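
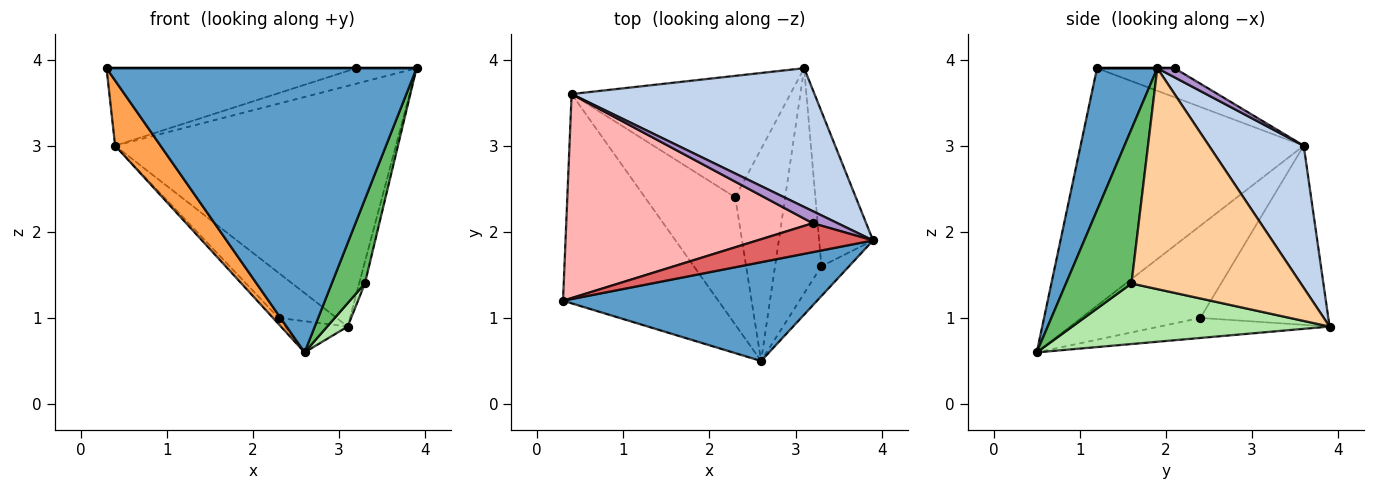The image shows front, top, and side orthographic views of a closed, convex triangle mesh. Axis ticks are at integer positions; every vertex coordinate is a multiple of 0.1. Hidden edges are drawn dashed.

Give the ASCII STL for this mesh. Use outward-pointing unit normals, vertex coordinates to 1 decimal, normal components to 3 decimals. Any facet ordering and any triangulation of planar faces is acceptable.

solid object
 facet normal 0.181 -0.929 0.323
  outer loop
   vertex 2.6 0.5 0.6
   vertex 3.9 1.9 3.9
   vertex 0.3 1.2 3.9
  endloop
 endfacet
 facet normal 0.281 0.831 0.480
  outer loop
   vertex 0.4 3.6 3.0
   vertex 3.9 1.9 3.9
   vertex 3.1 3.9 0.9
  endloop
 endfacet
 facet normal -0.825 -0.168 -0.539
  outer loop
   vertex 0.4 3.6 3.0
   vertex 2.6 0.5 0.6
   vertex 0.3 1.2 3.9
  endloop
 endfacet
 facet normal 0.971 0.033 -0.237
  outer loop
   vertex 3.3 1.6 1.4
   vertex 3.1 3.9 0.9
   vertex 3.9 1.9 3.9
  endloop
 endfacet
 facet normal 0.881 -0.446 -0.158
  outer loop
   vertex 3.3 1.6 1.4
   vertex 3.9 1.9 3.9
   vertex 2.6 0.5 0.6
  endloop
 endfacet
 facet normal 0.792 -0.063 -0.607
  outer loop
   vertex 3.3 1.6 1.4
   vertex 2.6 0.5 0.6
   vertex 3.1 3.9 0.9
  endloop
 endfacet
 facet normal 0.000 0.000 1.000
  outer loop
   vertex 3.2 2.1 3.9
   vertex 0.3 1.2 3.9
   vertex 3.9 1.9 3.9
  endloop
 endfacet
 facet normal -0.110 0.353 0.929
  outer loop
   vertex 3.2 2.1 3.9
   vertex 0.4 3.6 3.0
   vertex 0.3 1.2 3.9
  endloop
 endfacet
 facet normal 0.220 0.770 0.599
  outer loop
   vertex 3.2 2.1 3.9
   vertex 3.9 1.9 3.9
   vertex 0.4 3.6 3.0
  endloop
 endfacet
 facet normal -0.369 0.135 -0.920
  outer loop
   vertex 2.3 2.4 1.0
   vertex 3.1 3.9 0.9
   vertex 2.6 0.5 0.6
  endloop
 endfacet
 facet normal -0.609 0.275 -0.744
  outer loop
   vertex 2.3 2.4 1.0
   vertex 0.4 3.6 3.0
   vertex 3.1 3.9 0.9
  endloop
 endfacet
 facet normal -0.714 0.034 -0.699
  outer loop
   vertex 2.3 2.4 1.0
   vertex 2.6 0.5 0.6
   vertex 0.4 3.6 3.0
  endloop
 endfacet
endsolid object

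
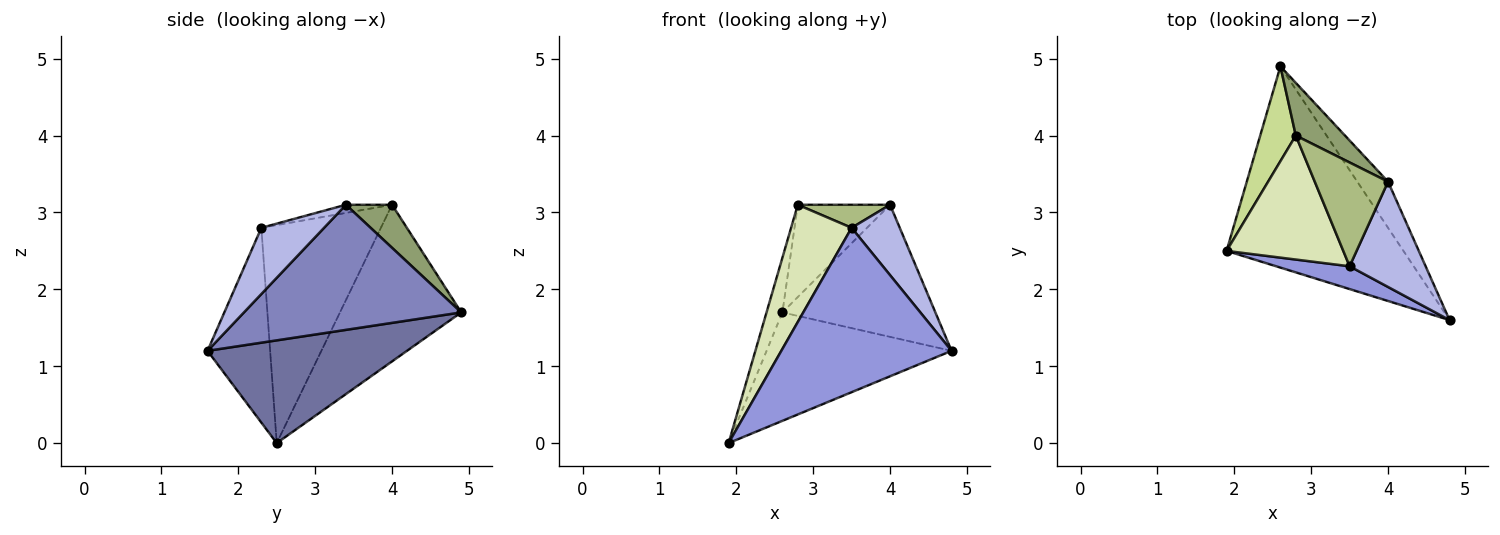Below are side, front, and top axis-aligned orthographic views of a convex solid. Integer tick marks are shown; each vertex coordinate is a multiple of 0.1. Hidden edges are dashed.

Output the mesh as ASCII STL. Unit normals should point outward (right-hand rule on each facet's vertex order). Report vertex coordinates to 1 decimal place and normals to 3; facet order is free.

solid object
 facet normal 0.455 0.422 -0.784
  outer loop
   vertex 2.6 4.9 1.7
   vertex 4.8 1.6 1.2
   vertex 1.9 2.5 0.0
  endloop
 endfacet
 facet normal 0.802 0.564 -0.197
  outer loop
   vertex 4.0 3.4 3.1
   vertex 4.8 1.6 1.2
   vertex 2.6 4.9 1.7
  endloop
 endfacet
 facet normal -0.342 -0.931 0.129
  outer loop
   vertex 3.5 2.3 2.8
   vertex 1.9 2.5 0.0
   vertex 4.8 1.6 1.2
  endloop
 endfacet
 facet normal 0.586 -0.450 0.673
  outer loop
   vertex 3.5 2.3 2.8
   vertex 4.8 1.6 1.2
   vertex 4.0 3.4 3.1
  endloop
 endfacet
 facet normal 0.398 0.796 0.455
  outer loop
   vertex 2.8 4.0 3.1
   vertex 4.0 3.4 3.1
   vertex 2.6 4.9 1.7
  endloop
 endfacet
 facet normal -0.108 -0.216 0.970
  outer loop
   vertex 2.8 4.0 3.1
   vertex 3.5 2.3 2.8
   vertex 4.0 3.4 3.1
  endloop
 endfacet
 facet normal -0.967 0.127 0.220
  outer loop
   vertex 2.8 4.0 3.1
   vertex 2.6 4.9 1.7
   vertex 1.9 2.5 0.0
  endloop
 endfacet
 facet normal -0.805 -0.408 0.431
  outer loop
   vertex 2.8 4.0 3.1
   vertex 1.9 2.5 0.0
   vertex 3.5 2.3 2.8
  endloop
 endfacet
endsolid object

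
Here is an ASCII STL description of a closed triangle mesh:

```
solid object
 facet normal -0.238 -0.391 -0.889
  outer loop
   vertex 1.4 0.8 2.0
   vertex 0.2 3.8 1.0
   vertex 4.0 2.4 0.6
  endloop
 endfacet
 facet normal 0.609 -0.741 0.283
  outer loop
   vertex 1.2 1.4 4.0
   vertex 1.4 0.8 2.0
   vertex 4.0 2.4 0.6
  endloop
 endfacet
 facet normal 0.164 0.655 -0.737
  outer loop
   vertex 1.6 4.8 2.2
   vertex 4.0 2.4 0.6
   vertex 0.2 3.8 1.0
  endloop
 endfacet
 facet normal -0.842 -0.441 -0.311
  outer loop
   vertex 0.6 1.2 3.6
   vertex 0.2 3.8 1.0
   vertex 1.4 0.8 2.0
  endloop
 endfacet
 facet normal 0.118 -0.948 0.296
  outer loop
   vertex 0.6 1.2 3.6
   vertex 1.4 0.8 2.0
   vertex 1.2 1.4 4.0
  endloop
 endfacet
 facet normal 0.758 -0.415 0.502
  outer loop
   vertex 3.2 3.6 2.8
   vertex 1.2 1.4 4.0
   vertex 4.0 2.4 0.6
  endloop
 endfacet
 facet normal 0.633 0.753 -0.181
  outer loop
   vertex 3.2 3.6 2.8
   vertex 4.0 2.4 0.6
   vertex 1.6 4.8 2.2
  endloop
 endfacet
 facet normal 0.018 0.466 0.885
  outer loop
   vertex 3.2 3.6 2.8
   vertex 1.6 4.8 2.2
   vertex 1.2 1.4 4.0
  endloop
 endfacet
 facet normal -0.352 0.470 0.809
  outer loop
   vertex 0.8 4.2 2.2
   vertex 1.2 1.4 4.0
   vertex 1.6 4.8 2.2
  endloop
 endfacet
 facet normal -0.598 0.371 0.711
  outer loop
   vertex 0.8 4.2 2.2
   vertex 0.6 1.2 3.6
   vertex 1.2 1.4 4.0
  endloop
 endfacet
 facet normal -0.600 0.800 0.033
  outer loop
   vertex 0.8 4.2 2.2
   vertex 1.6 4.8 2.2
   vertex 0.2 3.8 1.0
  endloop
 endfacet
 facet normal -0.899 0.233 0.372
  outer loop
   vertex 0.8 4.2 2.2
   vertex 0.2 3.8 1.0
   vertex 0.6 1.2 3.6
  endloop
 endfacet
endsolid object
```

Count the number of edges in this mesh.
18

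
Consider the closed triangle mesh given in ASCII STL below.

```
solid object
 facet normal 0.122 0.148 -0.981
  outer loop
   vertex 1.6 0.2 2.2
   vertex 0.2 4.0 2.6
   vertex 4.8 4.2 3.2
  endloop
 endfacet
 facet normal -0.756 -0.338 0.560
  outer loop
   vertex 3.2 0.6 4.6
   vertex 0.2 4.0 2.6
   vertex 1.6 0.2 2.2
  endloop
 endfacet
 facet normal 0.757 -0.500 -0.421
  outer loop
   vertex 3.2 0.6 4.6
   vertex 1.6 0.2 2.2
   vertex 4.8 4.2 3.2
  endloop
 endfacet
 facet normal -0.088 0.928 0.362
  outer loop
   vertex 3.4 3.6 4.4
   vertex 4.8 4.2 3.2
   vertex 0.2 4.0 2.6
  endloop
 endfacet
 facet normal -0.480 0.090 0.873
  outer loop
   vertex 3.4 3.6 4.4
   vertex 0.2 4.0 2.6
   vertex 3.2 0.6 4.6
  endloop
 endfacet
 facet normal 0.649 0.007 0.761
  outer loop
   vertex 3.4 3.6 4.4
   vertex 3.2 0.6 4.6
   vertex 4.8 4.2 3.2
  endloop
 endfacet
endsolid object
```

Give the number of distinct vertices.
5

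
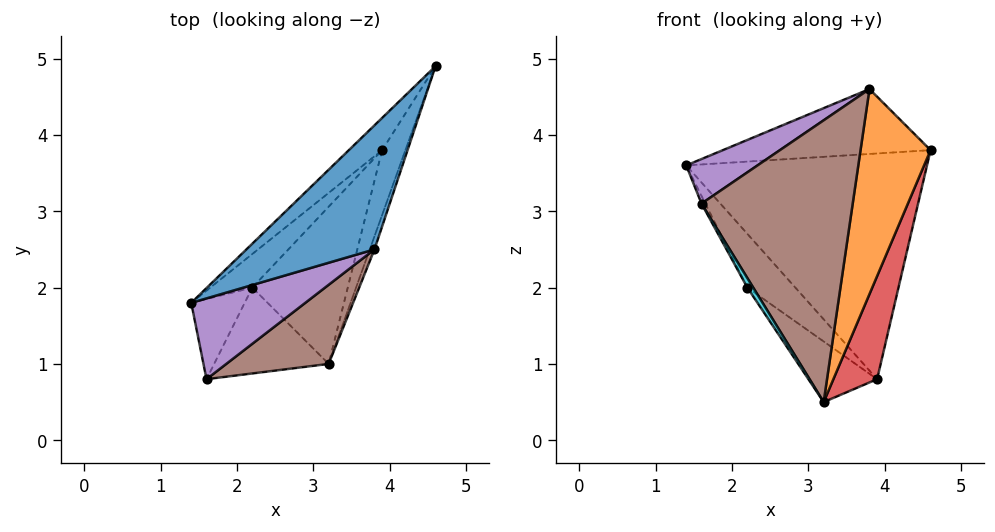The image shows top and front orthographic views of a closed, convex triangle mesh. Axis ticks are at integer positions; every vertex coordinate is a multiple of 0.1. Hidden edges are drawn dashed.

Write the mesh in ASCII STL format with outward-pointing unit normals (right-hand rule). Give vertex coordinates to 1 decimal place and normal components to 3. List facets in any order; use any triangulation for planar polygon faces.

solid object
 facet normal -0.450 0.414 0.791
  outer loop
   vertex 3.8 2.5 4.6
   vertex 4.6 4.9 3.8
   vertex 1.4 1.8 3.6
  endloop
 endfacet
 facet normal 0.946 -0.322 -0.021
  outer loop
   vertex 3.8 2.5 4.6
   vertex 3.2 1.0 0.5
   vertex 4.6 4.9 3.8
  endloop
 endfacet
 facet normal -0.689 0.718 -0.102
  outer loop
   vertex 3.9 3.8 0.8
   vertex 1.4 1.8 3.6
   vertex 4.6 4.9 3.8
  endloop
 endfacet
 facet normal 0.964 -0.226 -0.142
  outer loop
   vertex 3.9 3.8 0.8
   vertex 4.6 4.9 3.8
   vertex 3.2 1.0 0.5
  endloop
 endfacet
 facet normal -0.219 -0.471 0.855
  outer loop
   vertex 1.6 0.8 3.1
   vertex 3.8 2.5 4.6
   vertex 1.4 1.8 3.6
  endloop
 endfacet
 facet normal 0.488 -0.840 0.236
  outer loop
   vertex 1.6 0.8 3.1
   vertex 3.2 1.0 0.5
   vertex 3.8 2.5 4.6
  endloop
 endfacet
 facet normal -0.786 0.524 -0.328
  outer loop
   vertex 2.2 2.0 2.0
   vertex 1.4 1.8 3.6
   vertex 3.9 3.8 0.8
  endloop
 endfacet
 facet normal -0.721 0.249 -0.647
  outer loop
   vertex 2.2 2.0 2.0
   vertex 3.9 3.8 0.8
   vertex 3.2 1.0 0.5
  endloop
 endfacet
 facet normal -0.896 0.042 -0.443
  outer loop
   vertex 2.2 2.0 2.0
   vertex 1.6 0.8 3.1
   vertex 1.4 1.8 3.6
  endloop
 endfacet
 facet normal -0.848 -0.058 -0.526
  outer loop
   vertex 2.2 2.0 2.0
   vertex 3.2 1.0 0.5
   vertex 1.6 0.8 3.1
  endloop
 endfacet
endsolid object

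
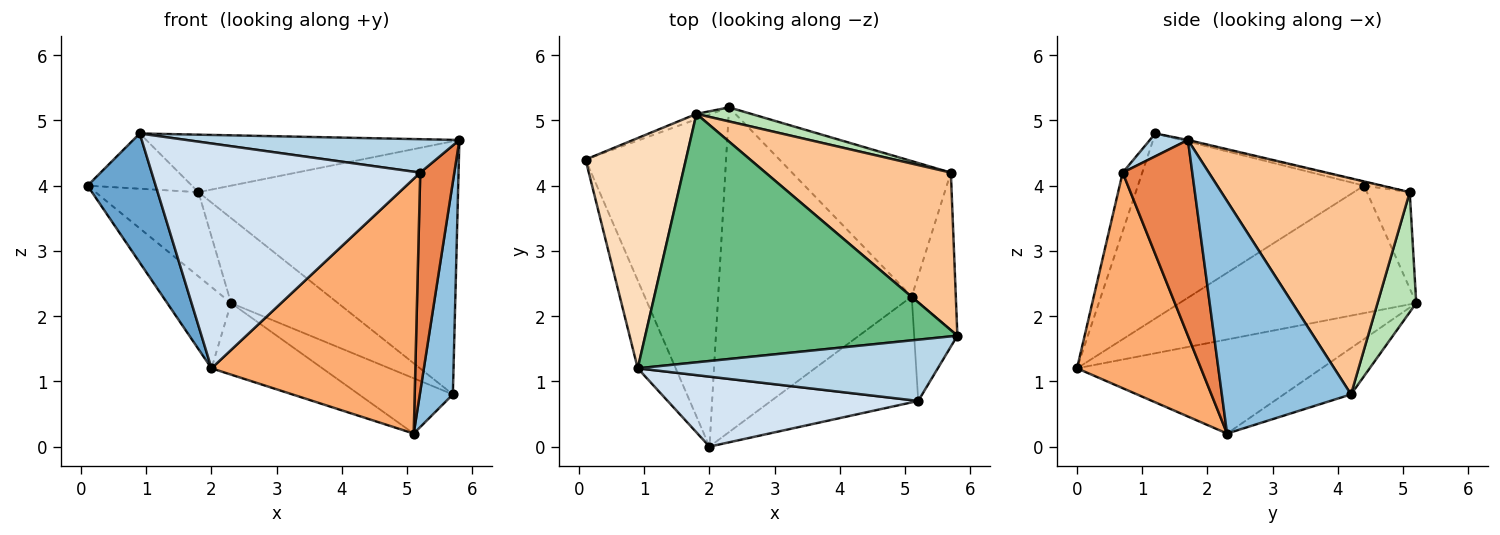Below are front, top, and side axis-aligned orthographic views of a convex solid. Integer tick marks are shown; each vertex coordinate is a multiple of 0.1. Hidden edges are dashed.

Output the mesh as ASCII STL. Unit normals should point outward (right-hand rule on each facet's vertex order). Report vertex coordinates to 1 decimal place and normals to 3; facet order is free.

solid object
 facet normal -0.940 -0.283 -0.193
  outer loop
   vertex 0.9 1.2 4.8
   vertex 0.1 4.4 4.0
   vertex 2.0 0.0 1.2
  endloop
 endfacet
 facet normal 0.953 -0.244 -0.181
  outer loop
   vertex 5.7 4.2 0.8
   vertex 5.8 1.7 4.7
   vertex 5.1 2.3 0.2
  endloop
 endfacet
 facet normal 0.067 -0.478 0.876
  outer loop
   vertex 5.2 0.7 4.2
   vertex 5.8 1.7 4.7
   vertex 0.9 1.2 4.8
  endloop
 endfacet
 facet normal -0.069 -0.953 0.296
  outer loop
   vertex 5.2 0.7 4.2
   vertex 0.9 1.2 4.8
   vertex 2.0 0.0 1.2
  endloop
 endfacet
 facet normal 0.881 -0.431 -0.195
  outer loop
   vertex 5.2 0.7 4.2
   vertex 5.1 2.3 0.2
   vertex 5.8 1.7 4.7
  endloop
 endfacet
 facet normal 0.490 -0.805 -0.334
  outer loop
   vertex 5.2 0.7 4.2
   vertex 2.0 0.0 1.2
   vertex 5.1 2.3 0.2
  endloop
 endfacet
 facet normal 0.524 0.723 0.450
  outer loop
   vertex 1.8 5.1 3.9
   vertex 5.8 1.7 4.7
   vertex 5.7 4.2 0.8
  endloop
 endfacet
 facet normal -0.039 0.233 0.972
  outer loop
   vertex 1.8 5.1 3.9
   vertex 0.1 4.4 4.0
   vertex 0.9 1.2 4.8
  endloop
 endfacet
 facet normal -0.003 0.226 0.974
  outer loop
   vertex 1.8 5.1 3.9
   vertex 0.9 1.2 4.8
   vertex 5.8 1.7 4.7
  endloop
 endfacet
 facet normal -0.383 0.922 -0.058
  outer loop
   vertex 2.3 5.2 2.2
   vertex 0.1 4.4 4.0
   vertex 1.8 5.1 3.9
  endloop
 endfacet
 facet normal 0.337 0.929 0.154
  outer loop
   vertex 2.3 5.2 2.2
   vertex 1.8 5.1 3.9
   vertex 5.7 4.2 0.8
  endloop
 endfacet
 facet normal -0.261 0.365 -0.894
  outer loop
   vertex 2.3 5.2 2.2
   vertex 5.7 4.2 0.8
   vertex 5.1 2.3 0.2
  endloop
 endfacet
 facet normal -0.661 0.178 -0.729
  outer loop
   vertex 2.3 5.2 2.2
   vertex 2.0 0.0 1.2
   vertex 0.1 4.4 4.0
  endloop
 endfacet
 facet normal -0.429 0.194 -0.882
  outer loop
   vertex 2.3 5.2 2.2
   vertex 5.1 2.3 0.2
   vertex 2.0 0.0 1.2
  endloop
 endfacet
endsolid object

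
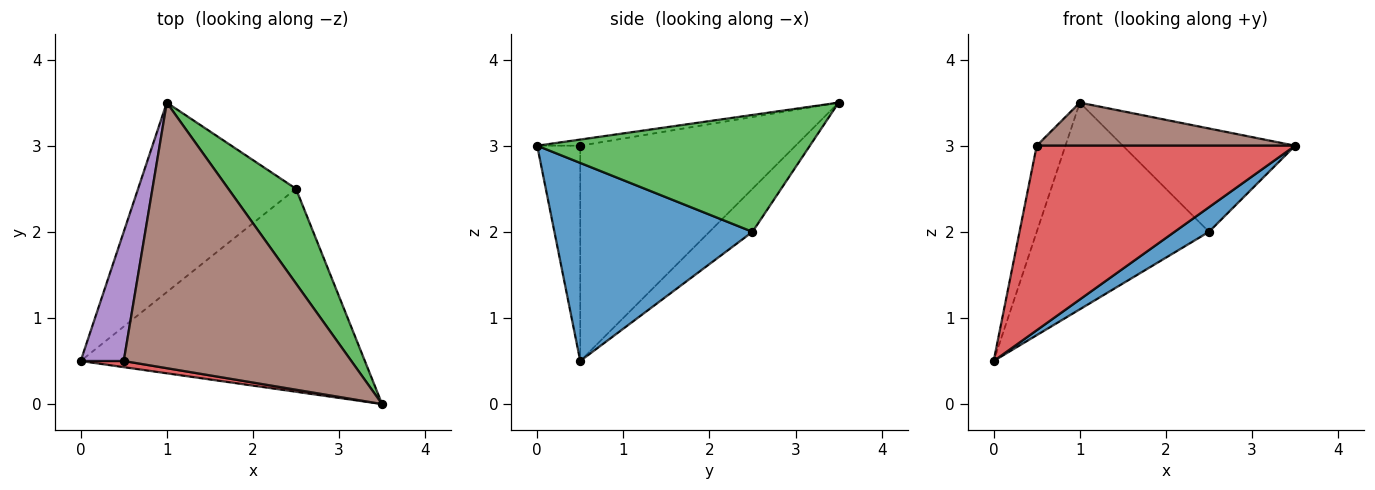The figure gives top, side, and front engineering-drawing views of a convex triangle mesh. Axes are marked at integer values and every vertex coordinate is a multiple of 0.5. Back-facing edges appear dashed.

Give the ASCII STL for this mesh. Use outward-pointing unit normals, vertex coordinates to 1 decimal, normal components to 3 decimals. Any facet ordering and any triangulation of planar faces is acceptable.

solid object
 facet normal 0.569 -0.099 -0.816
  outer loop
   vertex 2.5 2.5 2.0
   vertex 3.5 0.0 3.0
   vertex 0.0 0.5 0.5
  endloop
 endfacet
 facet normal -0.181 0.725 -0.665
  outer loop
   vertex 2.5 2.5 2.0
   vertex 0.0 0.5 0.5
   vertex 1.0 3.5 3.5
  endloop
 endfacet
 facet normal 0.759 0.480 0.440
  outer loop
   vertex 2.5 2.5 2.0
   vertex 1.0 3.5 3.5
   vertex 3.5 0.0 3.0
  endloop
 endfacet
 facet normal -0.164 -0.986 0.033
  outer loop
   vertex 0.5 0.5 3.0
   vertex 0.0 0.5 0.5
   vertex 3.5 0.0 3.0
  endloop
 endfacet
 facet normal -0.972 0.130 0.194
  outer loop
   vertex 0.5 0.5 3.0
   vertex 1.0 3.5 3.5
   vertex 0.0 0.5 0.5
  endloop
 endfacet
 facet normal -0.027 -0.160 0.987
  outer loop
   vertex 0.5 0.5 3.0
   vertex 3.5 0.0 3.0
   vertex 1.0 3.5 3.5
  endloop
 endfacet
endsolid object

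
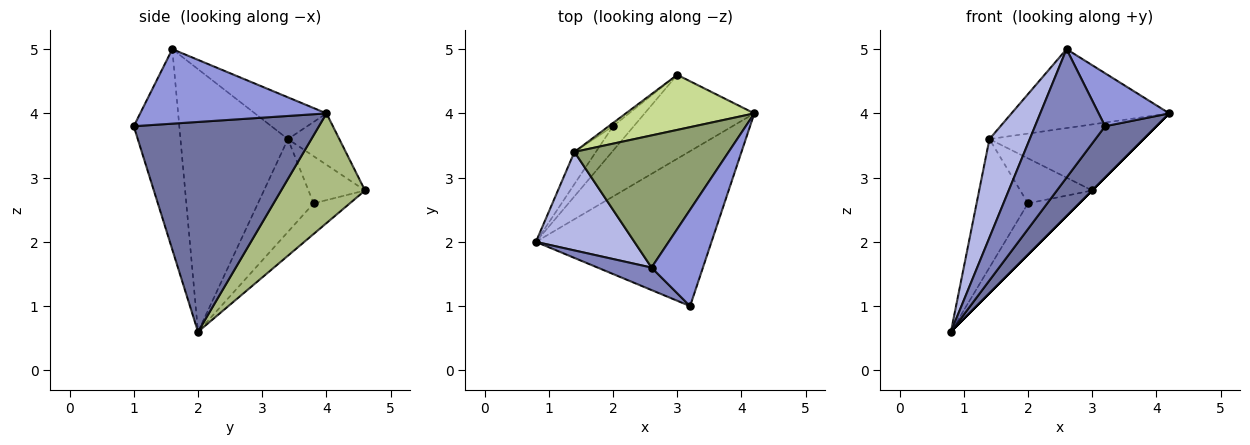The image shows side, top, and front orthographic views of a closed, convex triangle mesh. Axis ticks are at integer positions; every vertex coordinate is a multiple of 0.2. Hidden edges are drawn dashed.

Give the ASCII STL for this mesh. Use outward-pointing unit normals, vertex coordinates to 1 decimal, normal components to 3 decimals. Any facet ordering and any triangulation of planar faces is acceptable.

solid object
 facet normal 0.750 -0.208 -0.628
  outer loop
   vertex 3.2 1.0 3.8
   vertex 0.8 2.0 0.6
   vertex 4.2 4.0 4.0
  endloop
 endfacet
 facet normal -0.539 -0.830 0.145
  outer loop
   vertex 2.6 1.6 5.0
   vertex 0.8 2.0 0.6
   vertex 3.2 1.0 3.8
  endloop
 endfacet
 facet normal 0.786 -0.298 0.542
  outer loop
   vertex 2.6 1.6 5.0
   vertex 3.2 1.0 3.8
   vertex 4.2 4.0 4.0
  endloop
 endfacet
 facet normal -0.883 -0.331 0.331
  outer loop
   vertex 1.4 3.4 3.6
   vertex 0.8 2.0 0.6
   vertex 2.6 1.6 5.0
  endloop
 endfacet
 facet normal -0.226 0.499 0.836
  outer loop
   vertex 1.4 3.4 3.6
   vertex 2.6 1.6 5.0
   vertex 4.2 4.0 4.0
  endloop
 endfacet
 facet normal 0.707 0.000 -0.707
  outer loop
   vertex 3.0 4.6 2.8
   vertex 4.2 4.0 4.0
   vertex 0.8 2.0 0.6
  endloop
 endfacet
 facet normal -0.248 0.744 0.620
  outer loop
   vertex 3.0 4.6 2.8
   vertex 1.4 3.4 3.6
   vertex 4.2 4.0 4.0
  endloop
 endfacet
 facet normal -0.724 0.669 -0.167
  outer loop
   vertex 2.0 3.8 2.6
   vertex 0.8 2.0 0.6
   vertex 1.4 3.4 3.6
  endloop
 endfacet
 facet normal -0.537 0.762 -0.363
  outer loop
   vertex 2.0 3.8 2.6
   vertex 3.0 4.6 2.8
   vertex 0.8 2.0 0.6
  endloop
 endfacet
 facet normal -0.617 0.785 -0.056
  outer loop
   vertex 2.0 3.8 2.6
   vertex 1.4 3.4 3.6
   vertex 3.0 4.6 2.8
  endloop
 endfacet
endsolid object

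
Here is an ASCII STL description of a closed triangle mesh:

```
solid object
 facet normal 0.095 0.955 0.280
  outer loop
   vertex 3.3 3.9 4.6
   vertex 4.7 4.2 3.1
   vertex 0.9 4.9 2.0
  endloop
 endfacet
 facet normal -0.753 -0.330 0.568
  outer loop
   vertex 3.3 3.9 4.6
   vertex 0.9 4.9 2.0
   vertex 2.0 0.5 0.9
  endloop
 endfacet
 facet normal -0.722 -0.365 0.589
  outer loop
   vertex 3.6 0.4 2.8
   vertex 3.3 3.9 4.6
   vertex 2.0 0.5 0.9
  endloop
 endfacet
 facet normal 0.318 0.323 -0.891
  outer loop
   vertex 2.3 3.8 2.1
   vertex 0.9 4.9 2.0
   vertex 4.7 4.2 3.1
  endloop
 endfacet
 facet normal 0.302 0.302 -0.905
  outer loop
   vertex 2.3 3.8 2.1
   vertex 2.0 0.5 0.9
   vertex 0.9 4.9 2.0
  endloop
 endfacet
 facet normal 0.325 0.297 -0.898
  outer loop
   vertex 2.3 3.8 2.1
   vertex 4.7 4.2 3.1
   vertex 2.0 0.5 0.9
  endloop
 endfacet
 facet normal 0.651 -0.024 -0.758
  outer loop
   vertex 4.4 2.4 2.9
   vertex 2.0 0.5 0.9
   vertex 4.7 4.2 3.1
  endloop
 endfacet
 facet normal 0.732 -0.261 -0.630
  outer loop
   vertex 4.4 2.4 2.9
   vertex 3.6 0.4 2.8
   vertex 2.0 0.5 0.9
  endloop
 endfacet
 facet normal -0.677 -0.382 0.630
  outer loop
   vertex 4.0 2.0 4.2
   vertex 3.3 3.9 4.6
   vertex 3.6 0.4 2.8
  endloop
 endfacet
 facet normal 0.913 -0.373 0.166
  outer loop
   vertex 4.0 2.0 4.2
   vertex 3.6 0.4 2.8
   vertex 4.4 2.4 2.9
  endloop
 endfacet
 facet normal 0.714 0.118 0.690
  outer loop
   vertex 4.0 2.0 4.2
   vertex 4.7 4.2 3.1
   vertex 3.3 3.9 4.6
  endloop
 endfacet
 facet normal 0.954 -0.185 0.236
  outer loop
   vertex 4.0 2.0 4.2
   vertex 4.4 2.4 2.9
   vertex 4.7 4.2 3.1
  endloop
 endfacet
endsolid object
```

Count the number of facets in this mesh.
12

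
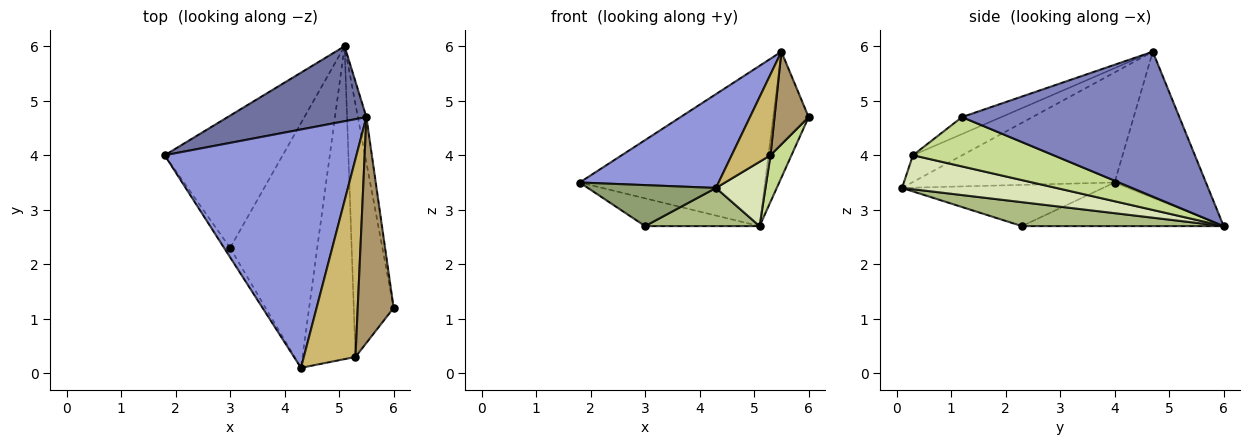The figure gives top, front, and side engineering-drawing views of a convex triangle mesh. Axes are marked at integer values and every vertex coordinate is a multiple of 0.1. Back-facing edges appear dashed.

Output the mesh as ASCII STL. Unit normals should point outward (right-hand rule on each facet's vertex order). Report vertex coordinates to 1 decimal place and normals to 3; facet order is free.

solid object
 facet normal -0.407 0.827 0.387
  outer loop
   vertex 5.5 4.7 5.9
   vertex 5.1 6.0 2.7
   vertex 1.8 4.0 3.5
  endloop
 endfacet
 facet normal 0.985 0.161 -0.058
  outer loop
   vertex 5.5 4.7 5.9
   vertex 6.0 1.2 4.7
   vertex 5.1 6.0 2.7
  endloop
 endfacet
 facet normal -0.471 -0.323 0.821
  outer loop
   vertex 4.3 0.1 3.4
   vertex 5.5 4.7 5.9
   vertex 1.8 4.0 3.5
  endloop
 endfacet
 facet normal -0.340 0.193 -0.920
  outer loop
   vertex 3.0 2.3 2.7
   vertex 1.8 4.0 3.5
   vertex 5.1 6.0 2.7
  endloop
 endfacet
 facet normal -0.837 -0.533 -0.122
  outer loop
   vertex 3.0 2.3 2.7
   vertex 4.3 0.1 3.4
   vertex 1.8 4.0 3.5
  endloop
 endfacet
 facet normal 0.262 -0.149 -0.954
  outer loop
   vertex 3.0 2.3 2.7
   vertex 5.1 6.0 2.7
   vertex 4.3 0.1 3.4
  endloop
 endfacet
 facet normal 0.773 -0.115 -0.624
  outer loop
   vertex 5.3 0.3 4.0
   vertex 5.1 6.0 2.7
   vertex 6.0 1.2 4.7
  endloop
 endfacet
 facet normal 0.532 -0.171 -0.830
  outer loop
   vertex 5.3 0.3 4.0
   vertex 4.3 0.1 3.4
   vertex 5.1 6.0 2.7
  endloop
 endfacet
 facet normal -0.400 -0.348 0.848
  outer loop
   vertex 5.3 0.3 4.0
   vertex 6.0 1.2 4.7
   vertex 5.5 4.7 5.9
  endloop
 endfacet
 facet normal -0.433 -0.341 0.835
  outer loop
   vertex 5.3 0.3 4.0
   vertex 5.5 4.7 5.9
   vertex 4.3 0.1 3.4
  endloop
 endfacet
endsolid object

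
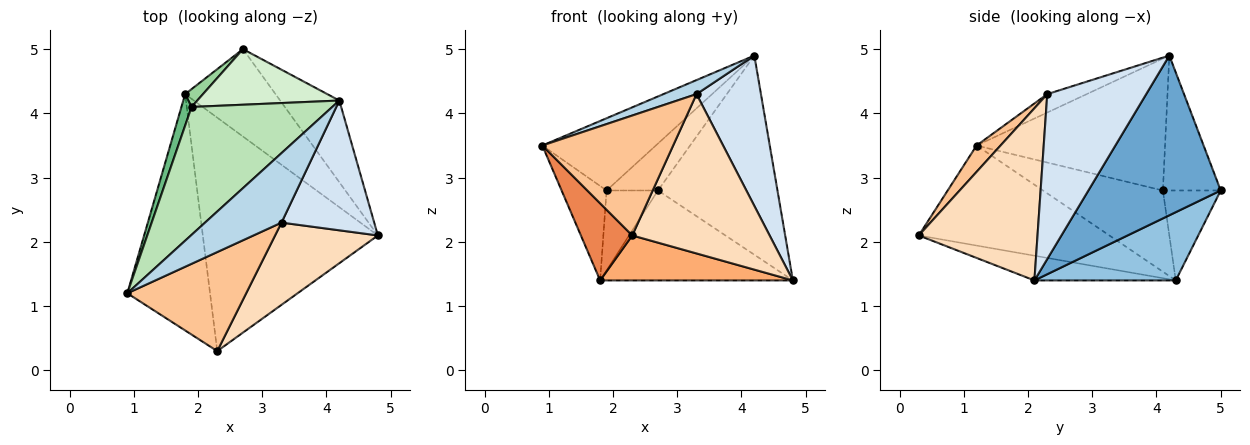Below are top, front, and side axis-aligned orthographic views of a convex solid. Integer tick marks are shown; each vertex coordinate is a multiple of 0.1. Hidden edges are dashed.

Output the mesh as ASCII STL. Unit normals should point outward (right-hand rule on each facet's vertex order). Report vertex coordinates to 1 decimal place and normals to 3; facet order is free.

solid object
 facet normal 0.716 0.646 -0.265
  outer loop
   vertex 4.2 4.2 4.9
   vertex 4.8 2.1 1.4
   vertex 2.7 5.0 2.8
  endloop
 endfacet
 facet normal 0.466 0.635 -0.617
  outer loop
   vertex 1.8 4.3 1.4
   vertex 2.7 5.0 2.8
   vertex 4.8 2.1 1.4
  endloop
 endfacet
 facet normal -0.230 -0.192 0.954
  outer loop
   vertex 3.3 2.3 4.3
   vertex 4.2 4.2 4.9
   vertex 0.9 1.2 3.5
  endloop
 endfacet
 facet normal 0.758 -0.494 0.426
  outer loop
   vertex 3.3 2.3 4.3
   vertex 4.8 2.1 1.4
   vertex 4.2 4.2 4.9
  endloop
 endfacet
 facet normal -0.755 -0.203 -0.624
  outer loop
   vertex 2.3 0.3 2.1
   vertex 0.9 1.2 3.5
   vertex 1.8 4.3 1.4
  endloop
 endfacet
 facet normal -0.137 -0.187 -0.973
  outer loop
   vertex 2.3 0.3 2.1
   vertex 1.8 4.3 1.4
   vertex 4.8 2.1 1.4
  endloop
 endfacet
 facet normal 0.140 -0.763 0.631
  outer loop
   vertex 2.3 0.3 2.1
   vertex 3.3 2.3 4.3
   vertex 0.9 1.2 3.5
  endloop
 endfacet
 facet normal 0.609 -0.705 0.364
  outer loop
   vertex 2.3 0.3 2.1
   vertex 4.8 2.1 1.4
   vertex 3.3 2.3 4.3
  endloop
 endfacet
 facet normal -0.930 0.349 0.116
  outer loop
   vertex 1.9 4.1 2.8
   vertex 1.8 4.3 1.4
   vertex 0.9 1.2 3.5
  endloop
 endfacet
 facet normal -0.739 0.657 0.147
  outer loop
   vertex 1.9 4.1 2.8
   vertex 2.7 5.0 2.8
   vertex 1.8 4.3 1.4
  endloop
 endfacet
 facet normal -0.632 0.381 0.675
  outer loop
   vertex 1.9 4.1 2.8
   vertex 0.9 1.2 3.5
   vertex 4.2 4.2 4.9
  endloop
 endfacet
 facet normal -0.587 0.522 0.618
  outer loop
   vertex 1.9 4.1 2.8
   vertex 4.2 4.2 4.9
   vertex 2.7 5.0 2.8
  endloop
 endfacet
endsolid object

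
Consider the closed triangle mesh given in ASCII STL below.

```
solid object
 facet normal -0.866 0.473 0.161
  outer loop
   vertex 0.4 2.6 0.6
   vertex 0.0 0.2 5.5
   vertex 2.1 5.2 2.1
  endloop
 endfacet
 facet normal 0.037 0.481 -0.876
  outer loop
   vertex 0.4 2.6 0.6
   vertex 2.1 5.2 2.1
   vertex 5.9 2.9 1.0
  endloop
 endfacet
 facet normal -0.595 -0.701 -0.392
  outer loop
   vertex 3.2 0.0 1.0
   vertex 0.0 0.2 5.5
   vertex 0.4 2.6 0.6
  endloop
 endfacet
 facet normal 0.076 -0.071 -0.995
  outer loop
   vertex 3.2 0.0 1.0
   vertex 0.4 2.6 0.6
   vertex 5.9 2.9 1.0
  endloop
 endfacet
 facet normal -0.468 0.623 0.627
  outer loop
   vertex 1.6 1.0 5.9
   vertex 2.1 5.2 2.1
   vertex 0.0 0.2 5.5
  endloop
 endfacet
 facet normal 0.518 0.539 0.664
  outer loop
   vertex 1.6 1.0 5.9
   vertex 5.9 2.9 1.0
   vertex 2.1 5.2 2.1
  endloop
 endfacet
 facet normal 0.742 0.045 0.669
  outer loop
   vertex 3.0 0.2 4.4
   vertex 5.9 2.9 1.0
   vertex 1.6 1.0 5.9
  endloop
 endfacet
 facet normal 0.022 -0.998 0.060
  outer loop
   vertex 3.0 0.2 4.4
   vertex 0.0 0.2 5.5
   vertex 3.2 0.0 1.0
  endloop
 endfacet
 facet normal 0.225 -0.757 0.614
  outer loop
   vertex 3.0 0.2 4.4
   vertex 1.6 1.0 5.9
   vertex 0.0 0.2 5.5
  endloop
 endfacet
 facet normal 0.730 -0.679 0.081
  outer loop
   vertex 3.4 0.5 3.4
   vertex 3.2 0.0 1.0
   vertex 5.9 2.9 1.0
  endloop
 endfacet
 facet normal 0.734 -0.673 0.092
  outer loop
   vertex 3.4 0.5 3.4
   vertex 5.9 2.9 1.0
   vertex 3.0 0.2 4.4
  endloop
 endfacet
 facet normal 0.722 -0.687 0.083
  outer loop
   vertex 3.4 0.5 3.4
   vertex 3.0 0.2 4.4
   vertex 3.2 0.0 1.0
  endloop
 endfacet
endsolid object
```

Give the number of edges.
18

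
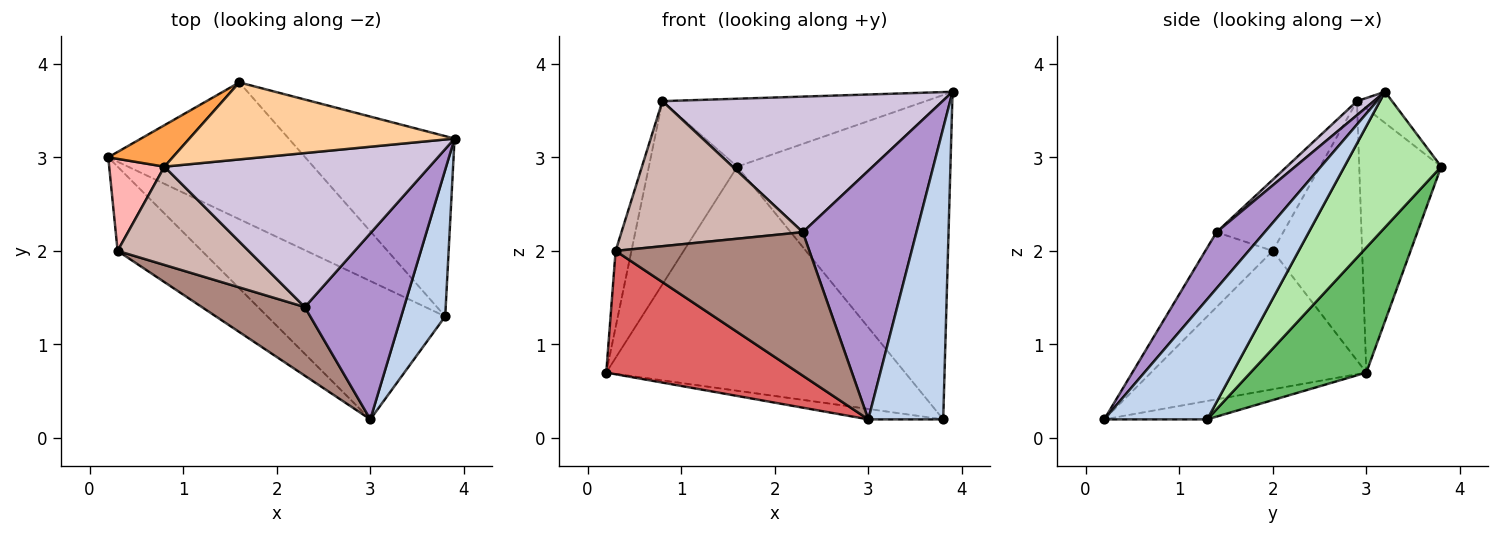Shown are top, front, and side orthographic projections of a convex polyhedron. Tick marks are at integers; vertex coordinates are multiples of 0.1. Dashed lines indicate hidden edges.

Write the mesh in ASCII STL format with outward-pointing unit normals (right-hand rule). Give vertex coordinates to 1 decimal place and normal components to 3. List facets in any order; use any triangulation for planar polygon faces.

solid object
 facet normal -0.103 0.075 -0.992
  outer loop
   vertex 3.8 1.3 0.2
   vertex 3.0 0.2 0.2
   vertex 0.2 3.0 0.7
  endloop
 endfacet
 facet normal 0.775 -0.564 0.284
  outer loop
   vertex 3.8 1.3 0.2
   vertex 3.9 3.2 3.7
   vertex 3.0 0.2 0.2
  endloop
 endfacet
 facet normal -0.671 0.723 0.164
  outer loop
   vertex 1.6 3.8 2.9
   vertex 0.2 3.0 0.7
   vertex 0.8 2.9 3.6
  endloop
 endfacet
 facet normal -0.088 0.659 0.747
  outer loop
   vertex 1.6 3.8 2.9
   vertex 0.8 2.9 3.6
   vertex 3.9 3.2 3.7
  endloop
 endfacet
 facet normal 0.314 0.810 -0.495
  outer loop
   vertex 1.6 3.8 2.9
   vertex 3.8 1.3 0.2
   vertex 0.2 3.0 0.7
  endloop
 endfacet
 facet normal 0.369 0.812 -0.452
  outer loop
   vertex 1.6 3.8 2.9
   vertex 3.9 3.2 3.7
   vertex 3.8 1.3 0.2
  endloop
 endfacet
 facet normal -0.680 -0.606 -0.414
  outer loop
   vertex 0.3 2.0 2.0
   vertex 0.2 3.0 0.7
   vertex 3.0 0.2 0.2
  endloop
 endfacet
 facet normal -0.964 0.170 0.205
  outer loop
   vertex 0.3 2.0 2.0
   vertex 0.8 2.9 3.6
   vertex 0.2 3.0 0.7
  endloop
 endfacet
 facet normal 0.321 -0.758 0.567
  outer loop
   vertex 2.3 1.4 2.2
   vertex 3.0 0.2 0.2
   vertex 3.9 3.2 3.7
  endloop
 endfacet
 facet normal 0.040 -0.660 0.750
  outer loop
   vertex 2.3 1.4 2.2
   vertex 3.9 3.2 3.7
   vertex 0.8 2.9 3.6
  endloop
 endfacet
 facet normal -0.299 -0.861 0.412
  outer loop
   vertex 2.3 1.4 2.2
   vertex 0.3 2.0 2.0
   vertex 3.0 0.2 0.2
  endloop
 endfacet
 facet normal -0.291 -0.792 0.537
  outer loop
   vertex 2.3 1.4 2.2
   vertex 0.8 2.9 3.6
   vertex 0.3 2.0 2.0
  endloop
 endfacet
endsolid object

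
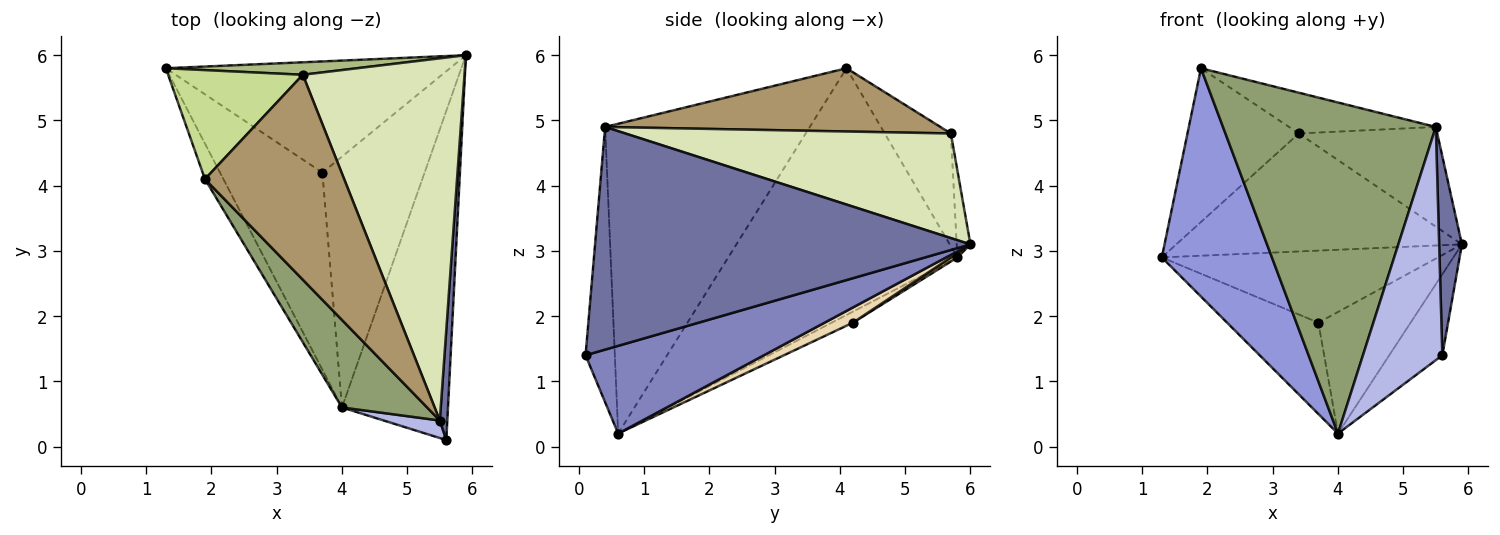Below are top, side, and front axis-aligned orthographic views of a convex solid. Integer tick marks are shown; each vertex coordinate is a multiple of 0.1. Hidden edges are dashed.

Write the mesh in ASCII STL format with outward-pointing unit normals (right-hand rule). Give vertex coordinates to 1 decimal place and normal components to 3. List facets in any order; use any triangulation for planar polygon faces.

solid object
 facet normal 0.998 -0.060 0.034
  outer loop
   vertex 5.5 0.4 4.9
   vertex 5.6 0.1 1.4
   vertex 5.9 6.0 3.1
  endloop
 endfacet
 facet normal 0.626 0.186 -0.757
  outer loop
   vertex 4.0 0.6 0.2
   vertex 5.9 6.0 3.1
   vertex 5.6 0.1 1.4
  endloop
 endfacet
 facet normal -0.899 -0.432 -0.067
  outer loop
   vertex 4.0 0.6 0.2
   vertex 1.9 4.1 5.8
   vertex 1.3 5.8 2.9
  endloop
 endfacet
 facet normal -0.345 -0.936 0.070
  outer loop
   vertex 4.0 0.6 0.2
   vertex 5.6 0.1 1.4
   vertex 5.5 0.4 4.9
  endloop
 endfacet
 facet normal -0.681 -0.708 0.187
  outer loop
   vertex 4.0 0.6 0.2
   vertex 5.5 0.4 4.9
   vertex 1.9 4.1 5.8
  endloop
 endfacet
 facet normal -0.048 0.993 0.105
  outer loop
   vertex 3.4 5.7 4.8
   vertex 5.9 6.0 3.1
   vertex 1.3 5.8 2.9
  endloop
 endfacet
 facet normal -0.436 0.734 0.521
  outer loop
   vertex 3.4 5.7 4.8
   vertex 1.3 5.8 2.9
   vertex 1.9 4.1 5.8
  endloop
 endfacet
 facet normal 0.529 0.225 0.818
  outer loop
   vertex 3.4 5.7 4.8
   vertex 5.5 0.4 4.9
   vertex 5.9 6.0 3.1
  endloop
 endfacet
 facet normal 0.407 0.178 0.896
  outer loop
   vertex 3.4 5.7 4.8
   vertex 1.9 4.1 5.8
   vertex 5.5 0.4 4.9
  endloop
 endfacet
 facet normal 0.013 0.544 -0.839
  outer loop
   vertex 3.7 4.2 1.9
   vertex 1.3 5.8 2.9
   vertex 5.9 6.0 3.1
  endloop
 endfacet
 facet normal -0.097 0.418 -0.903
  outer loop
   vertex 3.7 4.2 1.9
   vertex 4.0 0.6 0.2
   vertex 1.3 5.8 2.9
  endloop
 endfacet
 facet normal 0.133 0.432 -0.892
  outer loop
   vertex 3.7 4.2 1.9
   vertex 5.9 6.0 3.1
   vertex 4.0 0.6 0.2
  endloop
 endfacet
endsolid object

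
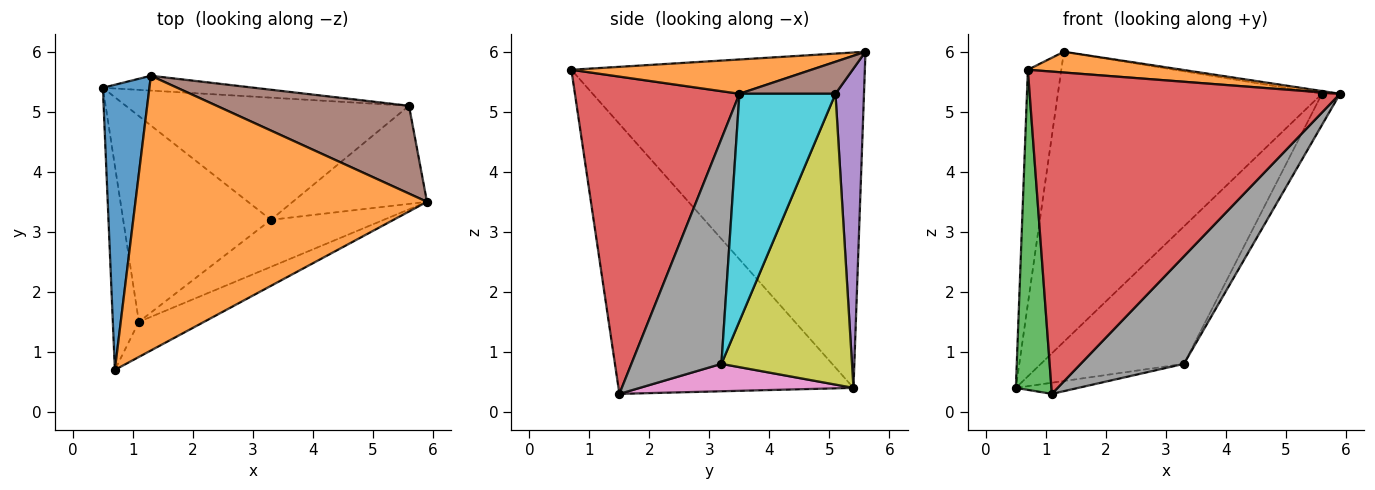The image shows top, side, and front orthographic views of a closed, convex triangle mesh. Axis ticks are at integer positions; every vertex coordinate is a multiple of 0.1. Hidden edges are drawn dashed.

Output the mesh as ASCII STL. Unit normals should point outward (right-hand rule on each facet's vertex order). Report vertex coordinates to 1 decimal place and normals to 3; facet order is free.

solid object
 facet normal -0.984 0.112 0.137
  outer loop
   vertex 1.3 5.6 6.0
   vertex 0.5 5.4 0.4
   vertex 0.7 0.7 5.7
  endloop
 endfacet
 facet normal 0.117 -0.075 0.990
  outer loop
   vertex 1.3 5.6 6.0
   vertex 0.7 0.7 5.7
   vertex 5.9 3.5 5.3
  endloop
 endfacet
 facet normal -0.984 -0.149 -0.095
  outer loop
   vertex 1.1 1.5 0.3
   vertex 0.7 0.7 5.7
   vertex 0.5 5.4 0.4
  endloop
 endfacet
 facet normal 0.466 -0.879 -0.096
  outer loop
   vertex 1.1 1.5 0.3
   vertex 5.9 3.5 5.3
   vertex 0.7 0.7 5.7
  endloop
 endfacet
 facet normal 0.107 0.993 -0.051
  outer loop
   vertex 5.6 5.1 5.3
   vertex 0.5 5.4 0.4
   vertex 1.3 5.6 6.0
  endloop
 endfacet
 facet normal 0.164 0.031 0.986
  outer loop
   vertex 5.6 5.1 5.3
   vertex 1.3 5.6 6.0
   vertex 5.9 3.5 5.3
  endloop
 endfacet
 facet normal 0.182 0.053 -0.982
  outer loop
   vertex 3.3 3.2 0.8
   vertex 1.1 1.5 0.3
   vertex 0.5 5.4 0.4
  endloop
 endfacet
 facet normal 0.624 -0.716 -0.313
  outer loop
   vertex 3.3 3.2 0.8
   vertex 5.9 3.5 5.3
   vertex 1.1 1.5 0.3
  endloop
 endfacet
 facet normal 0.564 0.617 -0.549
  outer loop
   vertex 3.3 3.2 0.8
   vertex 0.5 5.4 0.4
   vertex 5.6 5.1 5.3
  endloop
 endfacet
 facet normal 0.850 0.159 -0.502
  outer loop
   vertex 3.3 3.2 0.8
   vertex 5.6 5.1 5.3
   vertex 5.9 3.5 5.3
  endloop
 endfacet
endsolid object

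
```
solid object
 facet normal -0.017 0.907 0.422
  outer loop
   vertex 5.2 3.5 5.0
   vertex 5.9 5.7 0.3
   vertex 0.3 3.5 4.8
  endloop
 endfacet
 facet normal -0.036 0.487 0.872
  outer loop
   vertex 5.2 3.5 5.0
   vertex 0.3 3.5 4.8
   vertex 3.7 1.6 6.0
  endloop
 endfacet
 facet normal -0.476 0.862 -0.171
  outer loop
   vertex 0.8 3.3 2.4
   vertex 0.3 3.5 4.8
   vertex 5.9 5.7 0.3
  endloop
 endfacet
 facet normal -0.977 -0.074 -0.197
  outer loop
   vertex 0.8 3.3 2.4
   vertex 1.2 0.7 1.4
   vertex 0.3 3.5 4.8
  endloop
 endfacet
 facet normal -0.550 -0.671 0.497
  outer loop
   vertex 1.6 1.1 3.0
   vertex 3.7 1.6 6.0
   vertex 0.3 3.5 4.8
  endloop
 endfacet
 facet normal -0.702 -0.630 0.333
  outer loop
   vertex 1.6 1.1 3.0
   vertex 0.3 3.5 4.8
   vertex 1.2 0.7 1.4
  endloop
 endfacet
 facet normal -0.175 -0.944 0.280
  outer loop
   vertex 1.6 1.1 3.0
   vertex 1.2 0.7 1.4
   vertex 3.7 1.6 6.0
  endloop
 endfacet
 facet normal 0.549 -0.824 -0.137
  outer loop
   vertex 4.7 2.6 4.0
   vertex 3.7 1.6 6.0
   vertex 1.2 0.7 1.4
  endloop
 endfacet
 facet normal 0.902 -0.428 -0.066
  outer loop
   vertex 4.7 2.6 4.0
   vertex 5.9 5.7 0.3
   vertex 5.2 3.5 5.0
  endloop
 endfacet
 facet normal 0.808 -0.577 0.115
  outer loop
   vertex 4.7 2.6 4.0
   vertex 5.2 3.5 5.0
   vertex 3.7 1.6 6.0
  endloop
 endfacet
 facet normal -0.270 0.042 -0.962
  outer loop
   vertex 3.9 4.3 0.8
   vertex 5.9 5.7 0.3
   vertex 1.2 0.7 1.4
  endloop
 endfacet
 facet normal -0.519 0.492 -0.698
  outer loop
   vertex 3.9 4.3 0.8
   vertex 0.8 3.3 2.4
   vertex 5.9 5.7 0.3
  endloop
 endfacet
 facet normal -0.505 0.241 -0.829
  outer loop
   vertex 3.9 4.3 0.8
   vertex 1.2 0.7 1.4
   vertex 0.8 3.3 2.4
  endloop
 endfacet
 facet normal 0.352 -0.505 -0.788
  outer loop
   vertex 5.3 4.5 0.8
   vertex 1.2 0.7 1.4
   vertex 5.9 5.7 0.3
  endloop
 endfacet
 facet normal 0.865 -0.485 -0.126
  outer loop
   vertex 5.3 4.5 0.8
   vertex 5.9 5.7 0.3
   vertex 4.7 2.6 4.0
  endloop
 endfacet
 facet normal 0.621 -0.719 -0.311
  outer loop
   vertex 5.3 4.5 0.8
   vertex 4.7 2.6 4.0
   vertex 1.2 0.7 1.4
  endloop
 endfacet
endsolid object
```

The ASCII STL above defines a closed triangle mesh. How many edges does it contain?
24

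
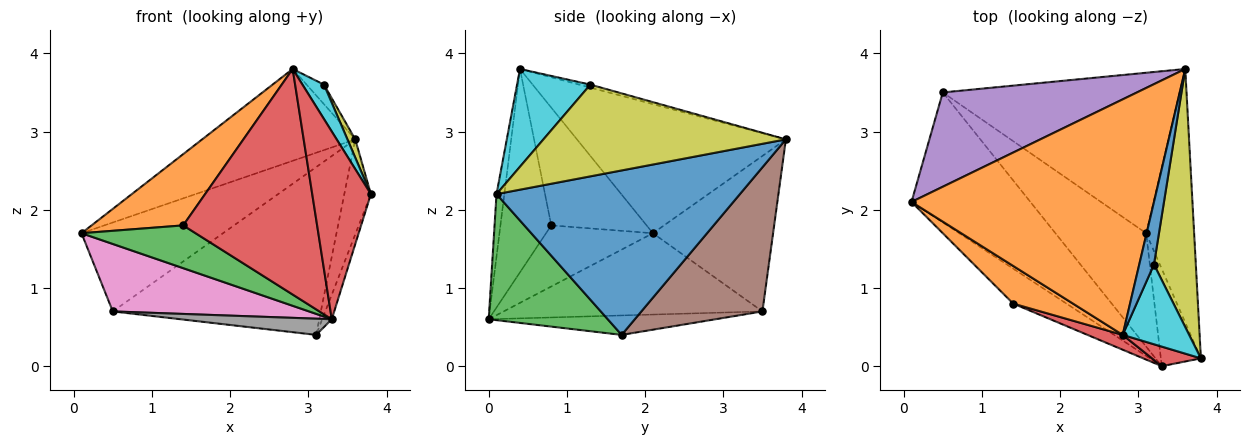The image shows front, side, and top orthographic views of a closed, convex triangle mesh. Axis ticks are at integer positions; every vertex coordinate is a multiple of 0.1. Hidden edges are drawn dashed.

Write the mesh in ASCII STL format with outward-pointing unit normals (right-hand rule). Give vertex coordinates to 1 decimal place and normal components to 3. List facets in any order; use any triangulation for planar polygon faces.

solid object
 facet normal 0.955 0.104 -0.279
  outer loop
   vertex 3.1 1.7 0.4
   vertex 3.6 3.8 2.9
   vertex 3.8 0.1 2.2
  endloop
 endfacet
 facet normal -0.444 0.325 0.835
  outer loop
   vertex 2.8 0.4 3.8
   vertex 3.6 3.8 2.9
   vertex 0.1 2.1 1.7
  endloop
 endfacet
 facet normal 0.950 0.076 -0.302
  outer loop
   vertex 3.3 0.0 0.6
   vertex 3.1 1.7 0.4
   vertex 3.8 0.1 2.2
  endloop
 endfacet
 facet normal -0.131 -0.986 0.103
  outer loop
   vertex 3.3 0.0 0.6
   vertex 3.8 0.1 2.2
   vertex 2.8 0.4 3.8
  endloop
 endfacet
 facet normal -0.503 0.593 0.629
  outer loop
   vertex 0.5 3.5 0.7
   vertex 0.1 2.1 1.7
   vertex 3.6 3.8 2.9
  endloop
 endfacet
 facet normal 0.388 0.666 -0.637
  outer loop
   vertex 0.5 3.5 0.7
   vertex 3.6 3.8 2.9
   vertex 3.1 1.7 0.4
  endloop
 endfacet
 facet normal -0.519 -0.394 -0.759
  outer loop
   vertex 0.5 3.5 0.7
   vertex 3.3 0.0 0.6
   vertex 0.1 2.1 1.7
  endloop
 endfacet
 facet normal -0.208 -0.138 -0.968
  outer loop
   vertex 0.5 3.5 0.7
   vertex 3.1 1.7 0.4
   vertex 3.3 0.0 0.6
  endloop
 endfacet
 facet normal 0.909 -0.029 0.415
  outer loop
   vertex 3.2 1.3 3.6
   vertex 3.8 0.1 2.2
   vertex 3.6 3.8 2.9
  endloop
 endfacet
 facet normal 0.804 -0.236 0.546
  outer loop
   vertex 3.2 1.3 3.6
   vertex 2.8 0.4 3.8
   vertex 3.8 0.1 2.2
  endloop
 endfacet
 facet normal -0.190 0.293 0.937
  outer loop
   vertex 3.2 1.3 3.6
   vertex 3.6 3.8 2.9
   vertex 2.8 0.4 3.8
  endloop
 endfacet
 facet normal -0.677 -0.651 0.344
  outer loop
   vertex 1.4 0.8 1.8
   vertex 2.8 0.4 3.8
   vertex 0.1 2.1 1.7
  endloop
 endfacet
 facet normal -0.587 -0.627 -0.512
  outer loop
   vertex 1.4 0.8 1.8
   vertex 0.1 2.1 1.7
   vertex 3.3 0.0 0.6
  endloop
 endfacet
 facet normal -0.354 -0.933 0.061
  outer loop
   vertex 1.4 0.8 1.8
   vertex 3.3 0.0 0.6
   vertex 2.8 0.4 3.8
  endloop
 endfacet
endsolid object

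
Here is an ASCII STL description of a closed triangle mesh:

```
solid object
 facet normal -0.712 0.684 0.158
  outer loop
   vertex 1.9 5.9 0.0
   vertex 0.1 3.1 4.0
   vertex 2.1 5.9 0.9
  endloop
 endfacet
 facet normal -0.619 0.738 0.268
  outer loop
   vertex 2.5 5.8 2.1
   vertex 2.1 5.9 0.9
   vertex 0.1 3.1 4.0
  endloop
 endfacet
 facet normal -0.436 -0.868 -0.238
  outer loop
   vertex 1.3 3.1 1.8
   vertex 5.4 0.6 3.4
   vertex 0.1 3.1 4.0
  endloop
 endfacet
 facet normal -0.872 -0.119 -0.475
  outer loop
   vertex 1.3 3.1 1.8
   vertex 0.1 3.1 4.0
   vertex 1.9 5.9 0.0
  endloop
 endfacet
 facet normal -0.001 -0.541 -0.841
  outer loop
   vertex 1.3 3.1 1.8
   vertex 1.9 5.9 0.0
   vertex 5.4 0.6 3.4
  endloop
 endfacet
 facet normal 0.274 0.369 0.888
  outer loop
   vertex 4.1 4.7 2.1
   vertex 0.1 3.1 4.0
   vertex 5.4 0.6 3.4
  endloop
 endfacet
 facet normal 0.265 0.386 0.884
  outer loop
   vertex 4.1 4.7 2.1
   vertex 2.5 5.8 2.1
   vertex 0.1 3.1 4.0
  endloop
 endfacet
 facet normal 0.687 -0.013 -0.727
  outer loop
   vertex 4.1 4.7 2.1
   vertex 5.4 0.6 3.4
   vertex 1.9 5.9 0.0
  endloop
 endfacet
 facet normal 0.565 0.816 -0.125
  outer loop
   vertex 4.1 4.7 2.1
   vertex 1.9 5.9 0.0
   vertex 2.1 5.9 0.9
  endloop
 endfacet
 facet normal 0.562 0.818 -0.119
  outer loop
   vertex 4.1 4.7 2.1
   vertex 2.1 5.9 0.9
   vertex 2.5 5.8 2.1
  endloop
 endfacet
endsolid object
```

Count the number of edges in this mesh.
15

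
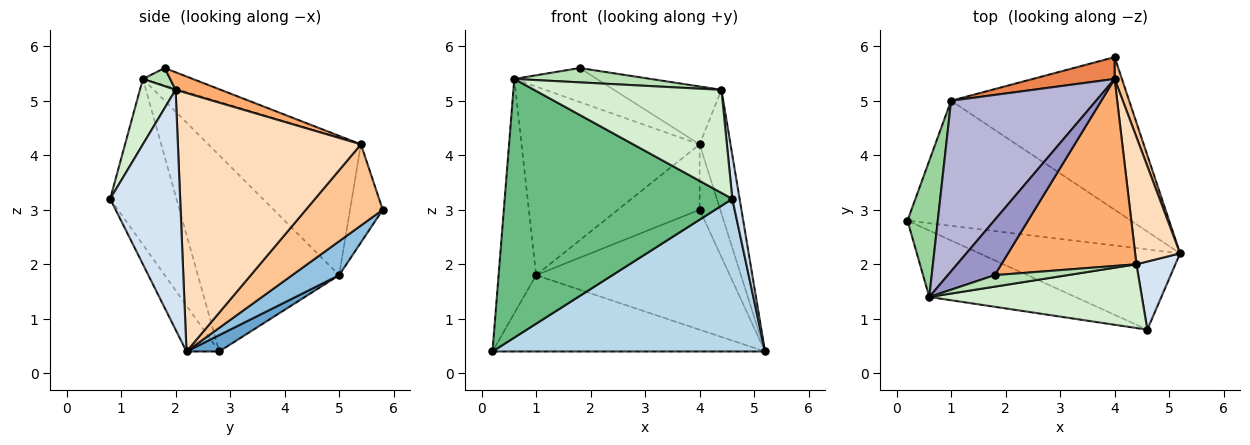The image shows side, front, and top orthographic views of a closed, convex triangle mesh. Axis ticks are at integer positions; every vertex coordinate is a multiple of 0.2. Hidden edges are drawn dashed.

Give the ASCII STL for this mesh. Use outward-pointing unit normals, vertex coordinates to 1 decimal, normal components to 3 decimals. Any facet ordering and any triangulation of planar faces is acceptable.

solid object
 facet normal 0.062 0.520 -0.852
  outer loop
   vertex 1.0 5.0 1.8
   vertex 5.2 2.2 0.4
   vertex 0.2 2.8 0.4
  endloop
 endfacet
 facet normal 0.148 0.611 -0.778
  outer loop
   vertex 1.0 5.0 1.8
   vertex 4.0 5.8 3.0
   vertex 5.2 2.2 0.4
  endloop
 endfacet
 facet normal -0.106 -0.880 -0.463
  outer loop
   vertex 4.6 0.8 3.2
   vertex 0.2 2.8 0.4
   vertex 5.2 2.2 0.4
  endloop
 endfacet
 facet normal 0.982 -0.102 0.159
  outer loop
   vertex 4.6 0.8 3.2
   vertex 5.2 2.2 0.4
   vertex 4.4 2.0 5.2
  endloop
 endfacet
 facet normal -0.355 0.887 0.296
  outer loop
   vertex 4.0 5.4 4.2
   vertex 4.0 5.8 3.0
   vertex 1.0 5.0 1.8
  endloop
 endfacet
 facet normal 0.123 0.293 0.948
  outer loop
   vertex 4.0 5.4 4.2
   vertex 1.8 1.8 5.6
   vertex 4.4 2.0 5.2
  endloop
 endfacet
 facet normal 0.962 0.258 0.086
  outer loop
   vertex 4.0 5.4 4.2
   vertex 5.2 2.2 0.4
   vertex 4.0 5.8 3.0
  endloop
 endfacet
 facet normal 0.972 0.164 0.169
  outer loop
   vertex 4.0 5.4 4.2
   vertex 4.4 2.0 5.2
   vertex 5.2 2.2 0.4
  endloop
 endfacet
 facet normal -0.271 -0.932 -0.239
  outer loop
   vertex 0.6 1.4 5.4
   vertex 0.2 2.8 0.4
   vertex 4.6 0.8 3.2
  endloop
 endfacet
 facet normal -0.956 0.254 0.148
  outer loop
   vertex 0.6 1.4 5.4
   vertex 1.0 5.0 1.8
   vertex 0.2 2.8 0.4
  endloop
 endfacet
 facet normal 0.154 -0.772 0.617
  outer loop
   vertex 0.6 1.4 5.4
   vertex 4.4 2.0 5.2
   vertex 1.8 1.8 5.6
  endloop
 endfacet
 facet normal 0.160 -0.839 0.520
  outer loop
   vertex 0.6 1.4 5.4
   vertex 4.6 0.8 3.2
   vertex 4.4 2.0 5.2
  endloop
 endfacet
 facet normal -0.302 0.500 0.812
  outer loop
   vertex 0.6 1.4 5.4
   vertex 1.8 1.8 5.6
   vertex 4.0 5.4 4.2
  endloop
 endfacet
 facet normal -0.536 0.626 0.566
  outer loop
   vertex 0.6 1.4 5.4
   vertex 4.0 5.4 4.2
   vertex 1.0 5.0 1.8
  endloop
 endfacet
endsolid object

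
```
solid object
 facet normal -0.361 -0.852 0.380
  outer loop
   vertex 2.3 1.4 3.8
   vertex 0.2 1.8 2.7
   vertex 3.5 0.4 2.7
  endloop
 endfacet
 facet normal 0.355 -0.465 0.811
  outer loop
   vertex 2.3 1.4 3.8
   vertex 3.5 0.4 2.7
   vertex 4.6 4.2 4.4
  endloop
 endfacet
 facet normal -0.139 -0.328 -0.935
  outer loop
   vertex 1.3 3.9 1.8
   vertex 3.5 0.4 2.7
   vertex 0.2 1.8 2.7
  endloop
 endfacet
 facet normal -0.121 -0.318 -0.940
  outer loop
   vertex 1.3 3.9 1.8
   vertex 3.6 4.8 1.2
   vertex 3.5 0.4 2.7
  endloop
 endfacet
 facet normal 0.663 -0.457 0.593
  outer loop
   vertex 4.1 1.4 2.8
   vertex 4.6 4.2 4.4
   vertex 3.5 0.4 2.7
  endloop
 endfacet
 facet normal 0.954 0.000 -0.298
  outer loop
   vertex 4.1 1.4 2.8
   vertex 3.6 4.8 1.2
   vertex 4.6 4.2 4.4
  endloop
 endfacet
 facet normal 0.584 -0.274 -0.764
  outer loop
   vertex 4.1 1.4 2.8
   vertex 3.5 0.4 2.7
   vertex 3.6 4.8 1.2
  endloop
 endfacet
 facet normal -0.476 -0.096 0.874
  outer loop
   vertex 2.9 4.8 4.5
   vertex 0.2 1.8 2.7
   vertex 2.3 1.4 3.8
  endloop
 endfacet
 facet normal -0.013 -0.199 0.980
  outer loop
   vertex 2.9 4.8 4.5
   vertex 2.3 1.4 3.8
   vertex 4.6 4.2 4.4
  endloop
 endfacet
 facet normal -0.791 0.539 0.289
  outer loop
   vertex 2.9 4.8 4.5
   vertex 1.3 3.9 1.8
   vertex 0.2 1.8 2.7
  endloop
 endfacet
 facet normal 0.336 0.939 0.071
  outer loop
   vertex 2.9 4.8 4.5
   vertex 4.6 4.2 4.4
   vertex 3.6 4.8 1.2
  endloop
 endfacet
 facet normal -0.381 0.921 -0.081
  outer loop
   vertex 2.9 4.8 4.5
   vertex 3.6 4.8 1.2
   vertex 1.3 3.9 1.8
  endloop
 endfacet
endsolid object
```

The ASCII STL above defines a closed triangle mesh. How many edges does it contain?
18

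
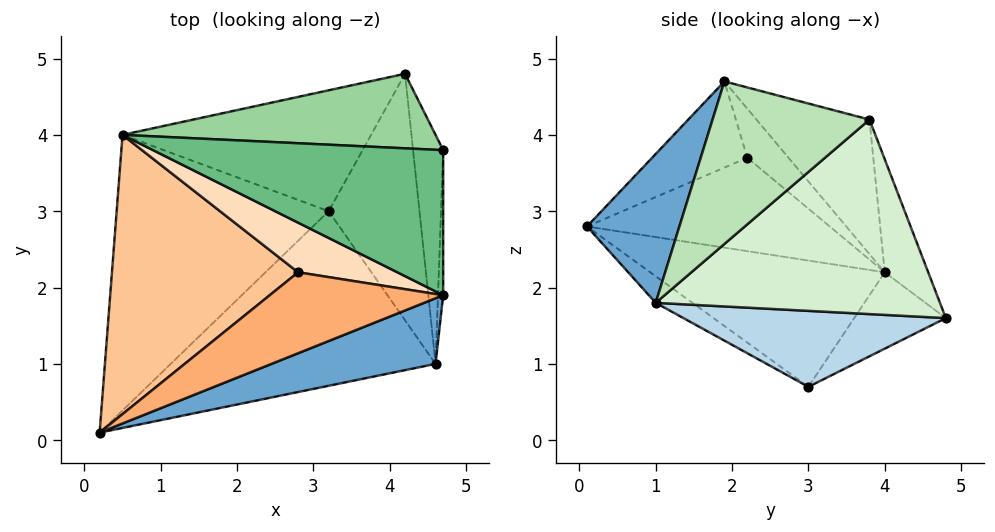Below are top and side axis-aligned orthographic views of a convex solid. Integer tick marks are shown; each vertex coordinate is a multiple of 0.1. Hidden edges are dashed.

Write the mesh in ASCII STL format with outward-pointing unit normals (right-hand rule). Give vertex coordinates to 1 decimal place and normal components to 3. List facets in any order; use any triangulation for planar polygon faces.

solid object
 facet normal 0.253 -0.926 0.279
  outer loop
   vertex 4.6 1.0 1.8
   vertex 4.7 1.9 4.7
   vertex 0.2 0.1 2.8
  endloop
 endfacet
 facet normal -0.085 -0.525 -0.847
  outer loop
   vertex 4.6 1.0 1.8
   vertex 0.2 0.1 2.8
   vertex 3.2 3.0 0.7
  endloop
 endfacet
 facet normal 0.641 0.027 -0.767
  outer loop
   vertex 4.6 1.0 1.8
   vertex 3.2 3.0 0.7
   vertex 4.2 4.8 1.6
  endloop
 endfacet
 facet normal -0.510 -0.092 -0.855
  outer loop
   vertex 0.5 4.0 2.2
   vertex 3.2 3.0 0.7
   vertex 0.2 0.1 2.8
  endloop
 endfacet
 facet normal -0.247 0.540 -0.805
  outer loop
   vertex 0.5 4.0 2.2
   vertex 4.2 4.8 1.6
   vertex 3.2 3.0 0.7
  endloop
 endfacet
 facet normal -0.439 0.165 0.883
  outer loop
   vertex 2.8 2.2 3.7
   vertex 0.2 0.1 2.8
   vertex 4.7 1.9 4.7
  endloop
 endfacet
 facet normal -0.442 0.170 0.881
  outer loop
   vertex 2.8 2.2 3.7
   vertex 0.5 4.0 2.2
   vertex 0.2 0.1 2.8
  endloop
 endfacet
 facet normal -0.436 0.178 0.882
  outer loop
   vertex 2.8 2.2 3.7
   vertex 4.7 1.9 4.7
   vertex 0.5 4.0 2.2
  endloop
 endfacet
 facet normal -0.409 0.232 0.882
  outer loop
   vertex 4.7 3.8 4.2
   vertex 0.5 4.0 2.2
   vertex 4.7 1.9 4.7
  endloop
 endfacet
 facet normal -0.137 0.916 0.378
  outer loop
   vertex 4.7 3.8 4.2
   vertex 4.2 4.8 1.6
   vertex 0.5 4.0 2.2
  endloop
 endfacet
 facet normal 0.999 -0.008 -0.032
  outer loop
   vertex 4.7 3.8 4.2
   vertex 4.7 1.9 4.7
   vertex 4.6 1.0 1.8
  endloop
 endfacet
 facet normal 0.984 0.096 -0.152
  outer loop
   vertex 4.7 3.8 4.2
   vertex 4.6 1.0 1.8
   vertex 4.2 4.8 1.6
  endloop
 endfacet
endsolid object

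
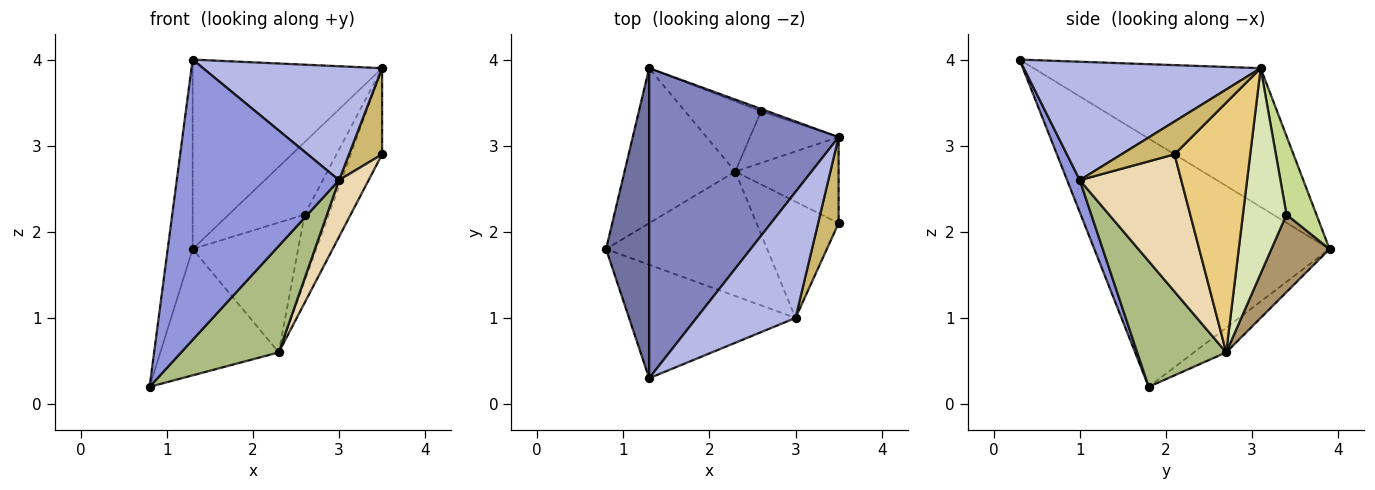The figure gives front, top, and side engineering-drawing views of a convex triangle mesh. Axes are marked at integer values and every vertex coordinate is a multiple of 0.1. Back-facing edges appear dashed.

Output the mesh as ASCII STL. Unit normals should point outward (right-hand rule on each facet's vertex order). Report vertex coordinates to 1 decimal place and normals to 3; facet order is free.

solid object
 facet normal -0.980 0.104 0.170
  outer loop
   vertex 1.3 0.3 4.0
   vertex 1.3 3.9 1.8
   vertex 0.8 1.8 0.2
  endloop
 endfacet
 facet normal -0.530 0.442 0.724
  outer loop
   vertex 1.3 0.3 4.0
   vertex 3.5 3.1 3.9
   vertex 1.3 3.9 1.8
  endloop
 endfacet
 facet normal 0.072 -0.924 -0.374
  outer loop
   vertex 3.0 1.0 2.6
   vertex 1.3 0.3 4.0
   vertex 0.8 1.8 0.2
  endloop
 endfacet
 facet normal 0.664 -0.502 0.555
  outer loop
   vertex 3.0 1.0 2.6
   vertex 3.5 3.1 3.9
   vertex 1.3 0.3 4.0
  endloop
 endfacet
 facet normal -0.170 0.623 -0.764
  outer loop
   vertex 2.3 2.7 0.6
   vertex 0.8 1.8 0.2
   vertex 1.3 3.9 1.8
  endloop
 endfacet
 facet normal 0.510 -0.559 -0.654
  outer loop
   vertex 2.3 2.7 0.6
   vertex 3.0 1.0 2.6
   vertex 0.8 1.8 0.2
  endloop
 endfacet
 facet normal 0.367 0.930 -0.030
  outer loop
   vertex 2.6 3.4 2.2
   vertex 1.3 3.9 1.8
   vertex 3.5 3.1 3.9
  endloop
 endfacet
 facet normal 0.818 0.455 -0.352
  outer loop
   vertex 2.6 3.4 2.2
   vertex 3.5 3.1 3.9
   vertex 2.3 2.7 0.6
  endloop
 endfacet
 facet normal 0.436 0.792 -0.428
  outer loop
   vertex 2.6 3.4 2.2
   vertex 2.3 2.7 0.6
   vertex 1.3 3.9 1.8
  endloop
 endfacet
 facet normal 0.749 -0.468 0.468
  outer loop
   vertex 3.5 2.1 2.9
   vertex 3.5 3.1 3.9
   vertex 3.0 1.0 2.6
  endloop
 endfacet
 facet normal 0.863 0.357 -0.357
  outer loop
   vertex 3.5 2.1 2.9
   vertex 2.3 2.7 0.6
   vertex 3.5 3.1 3.9
  endloop
 endfacet
 facet normal 0.833 -0.243 -0.498
  outer loop
   vertex 3.5 2.1 2.9
   vertex 3.0 1.0 2.6
   vertex 2.3 2.7 0.6
  endloop
 endfacet
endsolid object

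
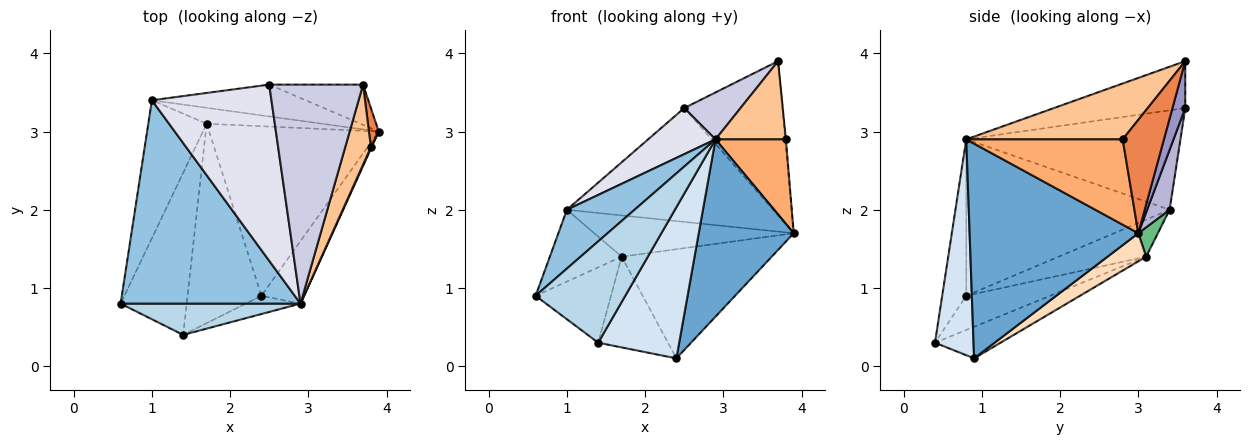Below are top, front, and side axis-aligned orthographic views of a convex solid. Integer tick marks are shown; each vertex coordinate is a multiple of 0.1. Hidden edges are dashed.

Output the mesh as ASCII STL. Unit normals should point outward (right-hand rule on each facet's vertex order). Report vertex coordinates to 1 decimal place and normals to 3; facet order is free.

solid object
 facet normal 0.859 -0.483 -0.171
  outer loop
   vertex 2.9 0.8 2.9
   vertex 2.4 0.9 0.1
   vertex 3.9 3.0 1.7
  endloop
 endfacet
 facet normal -0.641 -0.213 0.737
  outer loop
   vertex 1.0 3.4 2.0
   vertex 0.6 0.8 0.9
   vertex 2.9 0.8 2.9
  endloop
 endfacet
 facet normal -0.248 -0.926 0.286
  outer loop
   vertex 1.4 0.4 0.3
   vertex 2.9 0.8 2.9
   vertex 0.6 0.8 0.9
  endloop
 endfacet
 facet normal 0.427 -0.898 -0.108
  outer loop
   vertex 1.4 0.4 0.3
   vertex 2.4 0.9 0.1
   vertex 2.9 0.8 2.9
  endloop
 endfacet
 facet normal 0.996 0.017 0.086
  outer loop
   vertex 3.8 2.8 2.9
   vertex 3.9 3.0 1.7
   vertex 3.7 3.6 3.9
  endloop
 endfacet
 facet normal 0.912 -0.410 0.008
  outer loop
   vertex 3.8 2.8 2.9
   vertex 2.9 0.8 2.9
   vertex 3.9 3.0 1.7
  endloop
 endfacet
 facet normal 0.841 -0.378 0.387
  outer loop
   vertex 3.8 2.8 2.9
   vertex 3.7 3.6 3.9
   vertex 2.9 0.8 2.9
  endloop
 endfacet
 facet normal 0.138 0.536 -0.833
  outer loop
   vertex 1.7 3.1 1.4
   vertex 3.9 3.0 1.7
   vertex 2.4 0.9 0.1
  endloop
 endfacet
 facet normal 0.091 0.929 -0.358
  outer loop
   vertex 1.7 3.1 1.4
   vertex 1.0 3.4 2.0
   vertex 3.9 3.0 1.7
  endloop
 endfacet
 facet normal -0.363 0.386 -0.848
  outer loop
   vertex 1.7 3.1 1.4
   vertex 2.4 0.9 0.1
   vertex 1.4 0.4 0.3
  endloop
 endfacet
 facet normal -0.490 0.403 -0.773
  outer loop
   vertex 1.7 3.1 1.4
   vertex 0.6 0.8 0.9
   vertex 1.0 3.4 2.0
  endloop
 endfacet
 facet normal -0.425 0.382 -0.821
  outer loop
   vertex 1.7 3.1 1.4
   vertex 1.4 0.4 0.3
   vertex 0.6 0.8 0.9
  endloop
 endfacet
 facet normal 0.125 0.960 -0.250
  outer loop
   vertex 2.5 3.6 3.3
   vertex 3.7 3.6 3.9
   vertex 3.9 3.0 1.7
  endloop
 endfacet
 facet normal 0.104 0.958 -0.268
  outer loop
   vertex 2.5 3.6 3.3
   vertex 3.9 3.0 1.7
   vertex 1.0 3.4 2.0
  endloop
 endfacet
 facet normal -0.439 -0.188 0.878
  outer loop
   vertex 2.5 3.6 3.3
   vertex 2.9 0.8 2.9
   vertex 3.7 3.6 3.9
  endloop
 endfacet
 facet normal -0.627 -0.197 0.754
  outer loop
   vertex 2.5 3.6 3.3
   vertex 1.0 3.4 2.0
   vertex 2.9 0.8 2.9
  endloop
 endfacet
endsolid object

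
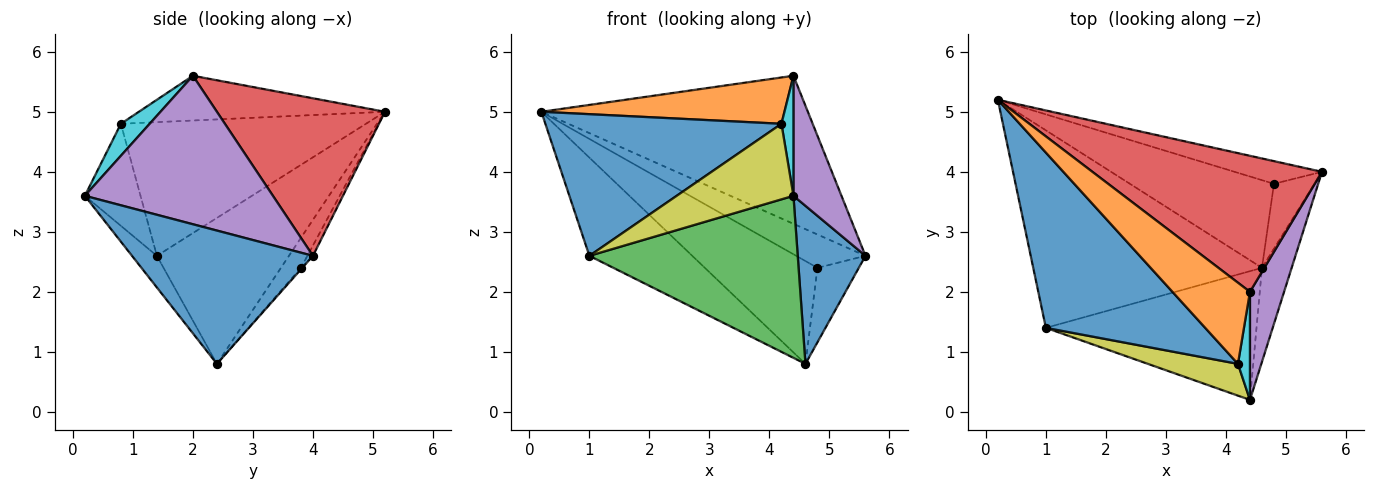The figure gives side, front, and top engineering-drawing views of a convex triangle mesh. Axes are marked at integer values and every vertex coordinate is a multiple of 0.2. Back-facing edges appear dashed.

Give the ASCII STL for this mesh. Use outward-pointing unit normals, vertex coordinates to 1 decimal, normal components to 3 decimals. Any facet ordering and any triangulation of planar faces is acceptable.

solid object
 facet normal 0.917 -0.343 -0.204
  outer loop
   vertex 4.6 2.4 0.8
   vertex 5.6 4.0 2.6
   vertex 4.4 0.2 3.6
  endloop
 endfacet
 facet normal -0.496 0.387 -0.777
  outer loop
   vertex 1.0 1.4 2.6
   vertex 0.2 5.2 5.0
   vertex 4.6 2.4 0.8
  endloop
 endfacet
 facet normal -0.093 -0.780 -0.619
  outer loop
   vertex 1.0 1.4 2.6
   vertex 4.6 2.4 0.8
   vertex 4.4 0.2 3.6
  endloop
 endfacet
 facet normal 0.421 0.668 0.614
  outer loop
   vertex 4.4 2.0 5.6
   vertex 5.6 4.0 2.6
   vertex 0.2 5.2 5.0
  endloop
 endfacet
 facet normal 0.946 -0.241 0.217
  outer loop
   vertex 4.4 2.0 5.6
   vertex 4.4 0.2 3.6
   vertex 5.6 4.0 2.6
  endloop
 endfacet
 facet normal -0.066 0.825 -0.561
  outer loop
   vertex 4.8 3.8 2.4
   vertex 0.2 5.2 5.0
   vertex 5.6 4.0 2.6
  endloop
 endfacet
 facet normal -0.134 0.754 -0.643
  outer loop
   vertex 4.8 3.8 2.4
   vertex 4.6 2.4 0.8
   vertex 0.2 5.2 5.0
  endloop
 endfacet
 facet normal -0.024 0.754 -0.657
  outer loop
   vertex 4.8 3.8 2.4
   vertex 5.6 4.0 2.6
   vertex 4.6 2.4 0.8
  endloop
 endfacet
 facet normal -0.402 -0.844 0.355
  outer loop
   vertex 4.2 0.8 4.8
   vertex 1.0 1.4 2.6
   vertex 4.4 0.2 3.6
  endloop
 endfacet
 facet normal 0.872 -0.363 0.327
  outer loop
   vertex 4.2 0.8 4.8
   vertex 4.4 0.2 3.6
   vertex 4.4 2.0 5.6
  endloop
 endfacet
 facet normal -0.546 -0.526 0.651
  outer loop
   vertex 4.2 0.8 4.8
   vertex 0.2 5.2 5.0
   vertex 1.0 1.4 2.6
  endloop
 endfacet
 facet normal -0.448 -0.443 0.776
  outer loop
   vertex 4.2 0.8 4.8
   vertex 4.4 2.0 5.6
   vertex 0.2 5.2 5.0
  endloop
 endfacet
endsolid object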